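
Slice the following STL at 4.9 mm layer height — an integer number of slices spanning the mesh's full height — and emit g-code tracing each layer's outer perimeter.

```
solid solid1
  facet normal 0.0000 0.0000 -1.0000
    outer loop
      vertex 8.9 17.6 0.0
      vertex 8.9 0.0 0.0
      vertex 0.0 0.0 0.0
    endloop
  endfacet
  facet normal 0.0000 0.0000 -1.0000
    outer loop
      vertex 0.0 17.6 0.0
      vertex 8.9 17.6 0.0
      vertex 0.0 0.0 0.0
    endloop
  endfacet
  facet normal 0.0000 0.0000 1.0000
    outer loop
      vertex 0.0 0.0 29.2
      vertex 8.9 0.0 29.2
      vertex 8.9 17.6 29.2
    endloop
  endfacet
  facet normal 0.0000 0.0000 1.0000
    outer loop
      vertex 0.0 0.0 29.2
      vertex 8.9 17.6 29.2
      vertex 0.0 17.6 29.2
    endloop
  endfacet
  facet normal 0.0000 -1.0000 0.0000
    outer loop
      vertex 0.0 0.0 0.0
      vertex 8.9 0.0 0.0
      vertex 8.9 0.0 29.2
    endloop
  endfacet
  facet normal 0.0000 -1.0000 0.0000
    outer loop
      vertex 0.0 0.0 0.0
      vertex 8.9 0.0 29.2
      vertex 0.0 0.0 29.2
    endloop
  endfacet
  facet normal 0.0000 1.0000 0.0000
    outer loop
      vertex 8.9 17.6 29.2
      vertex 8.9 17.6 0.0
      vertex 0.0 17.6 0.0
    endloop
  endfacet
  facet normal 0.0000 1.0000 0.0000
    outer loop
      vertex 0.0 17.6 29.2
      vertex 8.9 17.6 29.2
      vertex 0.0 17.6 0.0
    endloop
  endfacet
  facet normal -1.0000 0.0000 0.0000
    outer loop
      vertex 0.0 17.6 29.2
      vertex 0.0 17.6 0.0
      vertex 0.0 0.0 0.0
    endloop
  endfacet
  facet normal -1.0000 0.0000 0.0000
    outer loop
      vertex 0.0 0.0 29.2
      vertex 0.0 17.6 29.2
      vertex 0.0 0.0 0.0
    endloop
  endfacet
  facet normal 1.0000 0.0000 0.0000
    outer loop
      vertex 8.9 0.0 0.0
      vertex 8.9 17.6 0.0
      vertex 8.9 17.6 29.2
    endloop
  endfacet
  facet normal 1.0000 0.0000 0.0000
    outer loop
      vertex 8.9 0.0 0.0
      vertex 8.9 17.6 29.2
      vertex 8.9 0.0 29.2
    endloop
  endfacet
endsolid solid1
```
; perimeter-only toolpath
G21 ; units = mm
G90 ; absolute positioning
G28 ; home
; layer 1
G0 Z4.9
G0 X0.0 Y0.0
G1 X8.9 Y0.0
G1 X8.9 Y17.6
G1 X0.0 Y17.6
G1 X0.0 Y0.0
; layer 2
G0 Z9.7
G0 X0.0 Y0.0
G1 X8.9 Y0.0
G1 X8.9 Y17.6
G1 X0.0 Y17.6
G1 X0.0 Y0.0
; layer 3
G0 Z14.6
G0 X0.0 Y0.0
G1 X8.9 Y0.0
G1 X8.9 Y17.6
G1 X0.0 Y17.6
G1 X0.0 Y0.0
; layer 4
G0 Z19.5
G0 X0.0 Y0.0
G1 X8.9 Y0.0
G1 X8.9 Y17.6
G1 X0.0 Y17.6
G1 X0.0 Y0.0
; layer 5
G0 Z24.3
G0 X0.0 Y0.0
G1 X8.9 Y0.0
G1 X8.9 Y17.6
G1 X0.0 Y17.6
G1 X0.0 Y0.0
; layer 6
G0 Z29.2
G0 X0.0 Y0.0
G1 X8.9 Y0.0
G1 X8.9 Y17.6
G1 X0.0 Y17.6
G1 X0.0 Y0.0
M2 ; end

The solid is a rectangular box, roughly 8.9 × 17.6 mm footprint and 29.2 mm tall. Slicing at Δz = 4.9 mm — 6 equal slices spanning the solid's height, so layer i sits at z = i·h/6 — gives 6 non-empty perimeters. Each is a 4-segment closed polygon; G0 lifts to the layer z and rapids to the start vertex, then G1 traces the edges.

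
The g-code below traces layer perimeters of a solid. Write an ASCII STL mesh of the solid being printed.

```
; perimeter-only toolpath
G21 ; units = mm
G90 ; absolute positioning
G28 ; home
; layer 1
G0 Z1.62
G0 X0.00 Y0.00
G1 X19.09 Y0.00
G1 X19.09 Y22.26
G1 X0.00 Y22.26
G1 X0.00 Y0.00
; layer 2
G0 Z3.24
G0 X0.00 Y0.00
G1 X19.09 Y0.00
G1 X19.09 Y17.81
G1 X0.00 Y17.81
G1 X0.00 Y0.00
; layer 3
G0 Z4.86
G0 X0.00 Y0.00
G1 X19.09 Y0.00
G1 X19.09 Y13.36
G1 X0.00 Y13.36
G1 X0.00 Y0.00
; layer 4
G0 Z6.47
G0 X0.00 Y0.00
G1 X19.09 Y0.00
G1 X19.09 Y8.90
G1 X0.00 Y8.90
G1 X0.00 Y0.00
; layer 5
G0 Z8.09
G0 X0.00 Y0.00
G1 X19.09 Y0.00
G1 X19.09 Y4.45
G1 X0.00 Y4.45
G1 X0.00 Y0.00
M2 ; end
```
solid part
  facet normal 0.0000 0.0000 -1.0000
    outer loop
      vertex 19.09 26.71 0.00
      vertex 19.09 0.00 0.00
      vertex 0.00 0.00 0.00
    endloop
  endfacet
  facet normal 0.0000 0.0000 -1.0000
    outer loop
      vertex 0.00 26.71 0.00
      vertex 19.09 26.71 0.00
      vertex 0.00 0.00 0.00
    endloop
  endfacet
  facet normal 0.0000 -1.0000 0.0000
    outer loop
      vertex 0.00 0.00 0.00
      vertex 19.09 0.00 0.00
      vertex 19.09 0.00 9.71
    endloop
  endfacet
  facet normal 0.0000 -1.0000 0.0000
    outer loop
      vertex 0.00 0.00 0.00
      vertex 19.09 0.00 9.71
      vertex 0.00 0.00 9.71
    endloop
  endfacet
  facet normal 0.0000 0.3417 0.9398
    outer loop
      vertex 0.00 0.00 9.71
      vertex 19.09 0.00 9.71
      vertex 19.09 26.71 0.00
    endloop
  endfacet
  facet normal 0.0000 0.3417 0.9398
    outer loop
      vertex 0.00 0.00 9.71
      vertex 19.09 26.71 0.00
      vertex 0.00 26.71 0.00
    endloop
  endfacet
  facet normal -1.0000 0.0000 0.0000
    outer loop
      vertex 0.00 0.00 9.71
      vertex 0.00 26.71 0.00
      vertex 0.00 0.00 0.00
    endloop
  endfacet
  facet normal 1.0000 0.0000 0.0000
    outer loop
      vertex 19.09 0.00 0.00
      vertex 19.09 26.71 0.00
      vertex 19.09 0.00 9.71
    endloop
  endfacet
endsolid part

The G0 Z moves step by Δz≈1.62 mm. The G1 loops shrink linearly with z, so the solid tapers from its base footprint up to z≈9.71. Closing with a flat bottom cap and the tapered top and triangulating gives 8 facets — a wedge (ramp): 19.1 × 26.7 mm base, rising to 9.71 mm along the y=0 edge and sloping linearly to z=0 at y=26.7.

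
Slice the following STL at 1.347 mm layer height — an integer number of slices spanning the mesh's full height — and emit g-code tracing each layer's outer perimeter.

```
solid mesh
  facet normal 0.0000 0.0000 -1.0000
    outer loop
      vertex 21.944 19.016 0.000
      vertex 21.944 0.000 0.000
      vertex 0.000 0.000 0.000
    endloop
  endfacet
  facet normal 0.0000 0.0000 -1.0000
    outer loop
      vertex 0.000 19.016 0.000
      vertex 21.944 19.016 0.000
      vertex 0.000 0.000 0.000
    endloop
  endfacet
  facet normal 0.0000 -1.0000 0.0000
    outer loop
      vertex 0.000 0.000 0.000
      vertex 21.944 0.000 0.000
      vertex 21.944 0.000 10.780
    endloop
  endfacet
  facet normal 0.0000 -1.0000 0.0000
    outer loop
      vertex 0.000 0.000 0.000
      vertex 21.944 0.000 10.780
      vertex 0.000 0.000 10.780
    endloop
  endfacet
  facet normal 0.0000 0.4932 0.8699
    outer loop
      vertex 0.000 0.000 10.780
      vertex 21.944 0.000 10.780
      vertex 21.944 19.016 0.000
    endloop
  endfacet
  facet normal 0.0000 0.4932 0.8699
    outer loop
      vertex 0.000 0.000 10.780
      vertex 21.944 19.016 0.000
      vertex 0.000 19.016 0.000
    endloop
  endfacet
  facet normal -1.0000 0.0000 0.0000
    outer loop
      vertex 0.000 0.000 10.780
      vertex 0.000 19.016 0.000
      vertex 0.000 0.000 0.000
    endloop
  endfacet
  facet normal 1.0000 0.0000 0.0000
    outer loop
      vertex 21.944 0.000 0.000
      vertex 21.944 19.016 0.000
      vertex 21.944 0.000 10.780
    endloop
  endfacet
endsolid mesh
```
; perimeter-only toolpath
G21 ; units = mm
G90 ; absolute positioning
G28 ; home
; layer 1
G0 Z1.347
G0 X0.000 Y0.000
G1 X21.944 Y0.000
G1 X21.944 Y16.639
G1 X0.000 Y16.639
G1 X0.000 Y0.000
; layer 2
G0 Z2.695
G0 X0.000 Y0.000
G1 X21.944 Y0.000
G1 X21.944 Y14.262
G1 X0.000 Y14.262
G1 X0.000 Y0.000
; layer 3
G0 Z4.042
G0 X0.000 Y0.000
G1 X21.944 Y0.000
G1 X21.944 Y11.885
G1 X0.000 Y11.885
G1 X0.000 Y0.000
; layer 4
G0 Z5.390
G0 X0.000 Y0.000
G1 X21.944 Y0.000
G1 X21.944 Y9.508
G1 X0.000 Y9.508
G1 X0.000 Y0.000
; layer 5
G0 Z6.737
G0 X0.000 Y0.000
G1 X21.944 Y0.000
G1 X21.944 Y7.131
G1 X0.000 Y7.131
G1 X0.000 Y0.000
; layer 6
G0 Z8.085
G0 X0.000 Y0.000
G1 X21.944 Y0.000
G1 X21.944 Y4.754
G1 X0.000 Y4.754
G1 X0.000 Y0.000
; layer 7
G0 Z9.432
G0 X0.000 Y0.000
G1 X21.944 Y0.000
G1 X21.944 Y2.377
G1 X0.000 Y2.377
G1 X0.000 Y0.000
M2 ; end

The solid is a wedge (ramp): 21.9 × 19 mm base, rising to 10.8 mm along the y=0 edge and sloping linearly to z=0 at y=19. Slicing at Δz = 1.347 mm — 8 equal slices spanning the solid's height, so layer i sits at z = i·h/8 — gives 7 non-empty perimeters. Each is a 4-segment closed polygon; G0 lifts to the layer z and rapids to the start vertex, then G1 traces the edges. The cross-section shrinks linearly with z (the slice at the apex is degenerate and omitted).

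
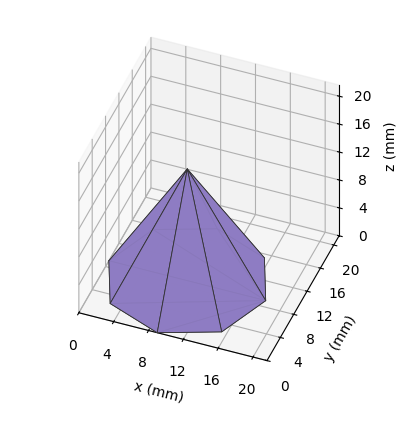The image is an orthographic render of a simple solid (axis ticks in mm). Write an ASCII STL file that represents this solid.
Reading the render: the shape is a regular 8-sided pyramid, base circumscribed radius ≈ 9 mm, apex at z ≈ 16 mm (dimensions read to the nearest mm from the axis ticks). For the STL, each face is triangulated and given an outward normal.

solid part
  facet normal 0.0000 0.0000 -1.0000
    outer loop
      vertex 9.0 18.0 0.0
      vertex 15.4 15.4 0.0
      vertex 18.0 9.0 0.0
    endloop
  endfacet
  facet normal 0.0000 0.0000 -1.0000
    outer loop
      vertex 2.6 15.4 0.0
      vertex 9.0 18.0 0.0
      vertex 18.0 9.0 0.0
    endloop
  endfacet
  facet normal 0.0000 0.0000 -1.0000
    outer loop
      vertex 0.0 9.0 0.0
      vertex 2.6 15.4 0.0
      vertex 18.0 9.0 0.0
    endloop
  endfacet
  facet normal 0.0000 0.0000 -1.0000
    outer loop
      vertex 2.6 2.6 0.0
      vertex 0.0 9.0 0.0
      vertex 18.0 9.0 0.0
    endloop
  endfacet
  facet normal 0.0000 0.0000 -1.0000
    outer loop
      vertex 9.0 0.0 0.0
      vertex 2.6 2.6 0.0
      vertex 18.0 9.0 0.0
    endloop
  endfacet
  facet normal 0.0000 0.0000 -1.0000
    outer loop
      vertex 15.4 2.6 0.0
      vertex 9.0 0.0 0.0
      vertex 18.0 9.0 0.0
    endloop
  endfacet
  facet normal 0.8216 0.3338 0.4621
    outer loop
      vertex 18.0 9.0 0.0
      vertex 15.4 15.4 0.0
      vertex 9.0 9.0 16.0
    endloop
  endfacet
  facet normal 0.3338 0.8216 0.4621
    outer loop
      vertex 15.4 15.4 0.0
      vertex 9.0 18.0 0.0
      vertex 9.0 9.0 16.0
    endloop
  endfacet
  facet normal -0.3338 0.8216 0.4621
    outer loop
      vertex 9.0 18.0 0.0
      vertex 2.6 15.4 0.0
      vertex 9.0 9.0 16.0
    endloop
  endfacet
  facet normal -0.8216 0.3338 0.4621
    outer loop
      vertex 2.6 15.4 0.0
      vertex 0.0 9.0 0.0
      vertex 9.0 9.0 16.0
    endloop
  endfacet
  facet normal -0.8216 -0.3338 0.4621
    outer loop
      vertex 0.0 9.0 0.0
      vertex 2.6 2.6 0.0
      vertex 9.0 9.0 16.0
    endloop
  endfacet
  facet normal -0.3338 -0.8216 0.4621
    outer loop
      vertex 2.6 2.6 0.0
      vertex 9.0 0.0 0.0
      vertex 9.0 9.0 16.0
    endloop
  endfacet
  facet normal 0.3338 -0.8216 0.4621
    outer loop
      vertex 9.0 0.0 0.0
      vertex 15.4 2.6 0.0
      vertex 9.0 9.0 16.0
    endloop
  endfacet
  facet normal 0.8216 -0.3338 0.4621
    outer loop
      vertex 15.4 2.6 0.0
      vertex 18.0 9.0 0.0
      vertex 9.0 9.0 16.0
    endloop
  endfacet
endsolid part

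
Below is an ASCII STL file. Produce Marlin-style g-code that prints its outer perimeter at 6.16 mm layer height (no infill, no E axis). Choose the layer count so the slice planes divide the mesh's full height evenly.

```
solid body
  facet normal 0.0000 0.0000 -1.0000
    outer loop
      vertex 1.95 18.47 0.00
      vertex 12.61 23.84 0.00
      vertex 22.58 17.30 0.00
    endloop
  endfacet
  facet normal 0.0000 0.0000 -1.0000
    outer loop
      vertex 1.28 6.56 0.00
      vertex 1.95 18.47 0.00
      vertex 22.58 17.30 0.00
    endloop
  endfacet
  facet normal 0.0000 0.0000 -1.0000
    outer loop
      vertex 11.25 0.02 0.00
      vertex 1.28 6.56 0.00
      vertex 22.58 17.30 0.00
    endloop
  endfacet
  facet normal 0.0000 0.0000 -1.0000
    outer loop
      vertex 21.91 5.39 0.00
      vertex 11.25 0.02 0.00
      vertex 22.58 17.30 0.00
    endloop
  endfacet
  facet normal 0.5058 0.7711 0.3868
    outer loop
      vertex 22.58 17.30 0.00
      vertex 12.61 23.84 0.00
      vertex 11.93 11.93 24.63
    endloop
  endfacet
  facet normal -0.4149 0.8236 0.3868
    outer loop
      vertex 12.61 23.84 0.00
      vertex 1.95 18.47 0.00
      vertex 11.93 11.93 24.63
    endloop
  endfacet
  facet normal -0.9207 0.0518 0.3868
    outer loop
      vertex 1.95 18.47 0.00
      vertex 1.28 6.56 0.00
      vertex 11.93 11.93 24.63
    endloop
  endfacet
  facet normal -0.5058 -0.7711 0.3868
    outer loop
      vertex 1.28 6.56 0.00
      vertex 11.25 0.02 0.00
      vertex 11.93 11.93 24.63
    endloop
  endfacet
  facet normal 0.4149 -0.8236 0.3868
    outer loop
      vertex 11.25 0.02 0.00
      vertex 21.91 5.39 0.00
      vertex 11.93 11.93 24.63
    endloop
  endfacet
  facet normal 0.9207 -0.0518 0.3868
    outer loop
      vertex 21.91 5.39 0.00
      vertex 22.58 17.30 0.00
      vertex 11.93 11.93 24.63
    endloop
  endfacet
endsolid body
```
; perimeter-only toolpath
G21 ; units = mm
G90 ; absolute positioning
G28 ; home
; layer 1
G0 Z6.16
G0 X19.92 Y15.96
G1 X12.44 Y20.86
G1 X4.45 Y16.84
G1 X3.94 Y7.90
G1 X11.42 Y3.00
G1 X19.41 Y7.02
G1 X19.92 Y15.96
; layer 2
G0 Z12.31
G0 X17.25 Y14.62
G1 X12.27 Y17.88
G1 X6.94 Y15.20
G1 X6.60 Y9.24
G1 X11.59 Y5.97
G1 X16.92 Y8.66
G1 X17.25 Y14.62
; layer 3
G0 Z18.47
G0 X14.59 Y13.27
G1 X12.10 Y14.91
G1 X9.44 Y13.56
G1 X9.27 Y10.59
G1 X11.76 Y8.95
G1 X14.43 Y10.29
G1 X14.59 Y13.27
M2 ; end

The solid is a regular 6-sided pyramid, base circumscribed radius ≈ 11.9 mm, apex at z ≈ 24.6 mm. Slicing at Δz = 6.16 mm — 4 equal slices spanning the solid's height, so layer i sits at z = i·h/4 — gives 3 non-empty perimeters. Each is a 6-segment closed polygon; G0 lifts to the layer z and rapids to the start vertex, then G1 traces the edges. The cross-section shrinks linearly with z (the slice at the apex is degenerate and omitted).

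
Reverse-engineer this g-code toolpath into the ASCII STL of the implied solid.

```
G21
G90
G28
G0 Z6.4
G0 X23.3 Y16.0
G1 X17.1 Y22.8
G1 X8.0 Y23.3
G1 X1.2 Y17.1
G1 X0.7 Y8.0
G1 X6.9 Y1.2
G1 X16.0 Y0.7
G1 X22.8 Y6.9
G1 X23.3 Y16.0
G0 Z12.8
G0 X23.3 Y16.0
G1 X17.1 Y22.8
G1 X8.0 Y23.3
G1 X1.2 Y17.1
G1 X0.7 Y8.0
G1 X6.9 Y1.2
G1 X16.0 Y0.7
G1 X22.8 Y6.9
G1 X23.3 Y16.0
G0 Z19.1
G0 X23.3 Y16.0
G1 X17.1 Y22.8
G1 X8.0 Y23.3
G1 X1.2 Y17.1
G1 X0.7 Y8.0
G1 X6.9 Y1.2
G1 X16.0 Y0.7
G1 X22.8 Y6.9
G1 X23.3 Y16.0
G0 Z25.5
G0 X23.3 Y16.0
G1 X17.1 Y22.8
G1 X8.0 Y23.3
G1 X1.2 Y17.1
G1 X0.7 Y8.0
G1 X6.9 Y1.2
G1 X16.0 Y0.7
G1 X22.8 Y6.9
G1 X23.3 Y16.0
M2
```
solid part
  facet normal 0.0000 0.0000 -1.0000
    outer loop
      vertex 8.0 23.3 0.0
      vertex 17.1 22.8 0.0
      vertex 23.3 16.0 0.0
    endloop
  endfacet
  facet normal 0.0000 0.0000 -1.0000
    outer loop
      vertex 1.2 17.1 0.0
      vertex 8.0 23.3 0.0
      vertex 23.3 16.0 0.0
    endloop
  endfacet
  facet normal 0.0000 0.0000 -1.0000
    outer loop
      vertex 0.7 8.0 0.0
      vertex 1.2 17.1 0.0
      vertex 23.3 16.0 0.0
    endloop
  endfacet
  facet normal 0.0000 0.0000 -1.0000
    outer loop
      vertex 6.9 1.2 0.0
      vertex 0.7 8.0 0.0
      vertex 23.3 16.0 0.0
    endloop
  endfacet
  facet normal 0.0000 0.0000 -1.0000
    outer loop
      vertex 16.0 0.7 0.0
      vertex 6.9 1.2 0.0
      vertex 23.3 16.0 0.0
    endloop
  endfacet
  facet normal 0.0000 0.0000 -1.0000
    outer loop
      vertex 22.8 6.9 0.0
      vertex 16.0 0.7 0.0
      vertex 23.3 16.0 0.0
    endloop
  endfacet
  facet normal 0.0000 0.0000 1.0000
    outer loop
      vertex 23.3 16.0 25.5
      vertex 17.1 22.8 25.5
      vertex 8.0 23.3 25.5
    endloop
  endfacet
  facet normal 0.0000 0.0000 1.0000
    outer loop
      vertex 23.3 16.0 25.5
      vertex 8.0 23.3 25.5
      vertex 1.2 17.1 25.5
    endloop
  endfacet
  facet normal 0.0000 0.0000 1.0000
    outer loop
      vertex 23.3 16.0 25.5
      vertex 1.2 17.1 25.5
      vertex 0.7 8.0 25.5
    endloop
  endfacet
  facet normal 0.0000 0.0000 1.0000
    outer loop
      vertex 23.3 16.0 25.5
      vertex 0.7 8.0 25.5
      vertex 6.9 1.2 25.5
    endloop
  endfacet
  facet normal 0.0000 0.0000 1.0000
    outer loop
      vertex 23.3 16.0 25.5
      vertex 6.9 1.2 25.5
      vertex 16.0 0.7 25.5
    endloop
  endfacet
  facet normal 0.0000 0.0000 1.0000
    outer loop
      vertex 23.3 16.0 25.5
      vertex 16.0 0.7 25.5
      vertex 22.8 6.9 25.5
    endloop
  endfacet
  facet normal 0.7390 0.6738 0.0000
    outer loop
      vertex 23.3 16.0 0.0
      vertex 17.1 22.8 0.0
      vertex 17.1 22.8 25.5
    endloop
  endfacet
  facet normal 0.7390 0.6738 0.0000
    outer loop
      vertex 23.3 16.0 0.0
      vertex 17.1 22.8 25.5
      vertex 23.3 16.0 25.5
    endloop
  endfacet
  facet normal 0.0549 0.9985 0.0000
    outer loop
      vertex 17.1 22.8 0.0
      vertex 8.0 23.3 0.0
      vertex 8.0 23.3 25.5
    endloop
  endfacet
  facet normal 0.0549 0.9985 0.0000
    outer loop
      vertex 17.1 22.8 0.0
      vertex 8.0 23.3 25.5
      vertex 17.1 22.8 25.5
    endloop
  endfacet
  facet normal -0.6738 0.7390 0.0000
    outer loop
      vertex 8.0 23.3 0.0
      vertex 1.2 17.1 0.0
      vertex 1.2 17.1 25.5
    endloop
  endfacet
  facet normal -0.6738 0.7390 0.0000
    outer loop
      vertex 8.0 23.3 0.0
      vertex 1.2 17.1 25.5
      vertex 8.0 23.3 25.5
    endloop
  endfacet
  facet normal -0.9985 0.0549 0.0000
    outer loop
      vertex 1.2 17.1 0.0
      vertex 0.7 8.0 0.0
      vertex 0.7 8.0 25.5
    endloop
  endfacet
  facet normal -0.9985 0.0549 0.0000
    outer loop
      vertex 1.2 17.1 0.0
      vertex 0.7 8.0 25.5
      vertex 1.2 17.1 25.5
    endloop
  endfacet
  facet normal -0.7390 -0.6738 0.0000
    outer loop
      vertex 0.7 8.0 0.0
      vertex 6.9 1.2 0.0
      vertex 6.9 1.2 25.5
    endloop
  endfacet
  facet normal -0.7390 -0.6738 0.0000
    outer loop
      vertex 0.7 8.0 0.0
      vertex 6.9 1.2 25.5
      vertex 0.7 8.0 25.5
    endloop
  endfacet
  facet normal -0.0549 -0.9985 0.0000
    outer loop
      vertex 6.9 1.2 0.0
      vertex 16.0 0.7 0.0
      vertex 16.0 0.7 25.5
    endloop
  endfacet
  facet normal -0.0549 -0.9985 0.0000
    outer loop
      vertex 6.9 1.2 0.0
      vertex 16.0 0.7 25.5
      vertex 6.9 1.2 25.5
    endloop
  endfacet
  facet normal 0.6738 -0.7390 0.0000
    outer loop
      vertex 16.0 0.7 0.0
      vertex 22.8 6.9 0.0
      vertex 22.8 6.9 25.5
    endloop
  endfacet
  facet normal 0.6738 -0.7390 0.0000
    outer loop
      vertex 16.0 0.7 0.0
      vertex 22.8 6.9 25.5
      vertex 16.0 0.7 25.5
    endloop
  endfacet
  facet normal 0.9985 -0.0549 0.0000
    outer loop
      vertex 22.8 6.9 0.0
      vertex 23.3 16.0 0.0
      vertex 23.3 16.0 25.5
    endloop
  endfacet
  facet normal 0.9985 -0.0549 0.0000
    outer loop
      vertex 22.8 6.9 0.0
      vertex 23.3 16.0 25.5
      vertex 22.8 6.9 25.5
    endloop
  endfacet
endsolid part

The G0 Z moves step by Δz≈6.4 mm. Every layer's G1 loop is the same polygon, so the solid is a straight extrusion of it from z=0 to z≈25.5. Closing with flat bottom and top caps and triangulating gives 28 facets — a regular 8-sided prism (a cylinder approximated with 8 flat sides), circumscribed radius ≈ 12 mm, height ≈ 25.5 mm.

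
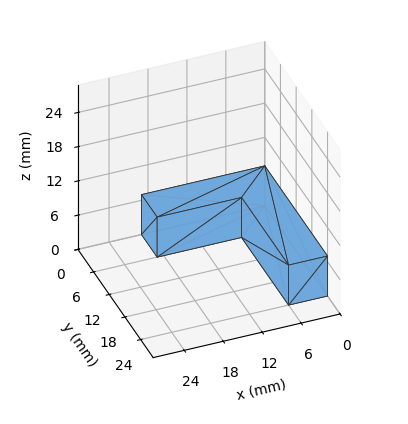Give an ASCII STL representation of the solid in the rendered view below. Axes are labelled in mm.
Reading the render: the shape is an L-shaped prism: outer 19 × 24 mm, arm thicknesses ≈ 6 mm (horizontal) and 6 mm (vertical), extruded 7 mm in z (dimensions read to the nearest mm from the axis ticks). For the STL, each face is triangulated and given an outward normal.

solid part
  facet normal 0.0000 0.0000 -1.0000
    outer loop
      vertex 19.0 6.0 0.0
      vertex 19.0 0.0 0.0
      vertex 0.0 0.0 0.0
    endloop
  endfacet
  facet normal 0.0000 0.0000 -1.0000
    outer loop
      vertex 6.0 6.0 0.0
      vertex 19.0 6.0 0.0
      vertex 0.0 0.0 0.0
    endloop
  endfacet
  facet normal 0.0000 0.0000 -1.0000
    outer loop
      vertex 6.0 24.0 0.0
      vertex 6.0 6.0 0.0
      vertex 0.0 0.0 0.0
    endloop
  endfacet
  facet normal 0.0000 0.0000 -1.0000
    outer loop
      vertex 0.0 24.0 0.0
      vertex 6.0 24.0 0.0
      vertex 0.0 0.0 0.0
    endloop
  endfacet
  facet normal 0.0000 0.0000 1.0000
    outer loop
      vertex 0.0 0.0 7.0
      vertex 19.0 0.0 7.0
      vertex 19.0 6.0 7.0
    endloop
  endfacet
  facet normal 0.0000 0.0000 1.0000
    outer loop
      vertex 0.0 0.0 7.0
      vertex 19.0 6.0 7.0
      vertex 6.0 6.0 7.0
    endloop
  endfacet
  facet normal 0.0000 0.0000 1.0000
    outer loop
      vertex 0.0 0.0 7.0
      vertex 6.0 6.0 7.0
      vertex 6.0 24.0 7.0
    endloop
  endfacet
  facet normal 0.0000 0.0000 1.0000
    outer loop
      vertex 0.0 0.0 7.0
      vertex 6.0 24.0 7.0
      vertex 0.0 24.0 7.0
    endloop
  endfacet
  facet normal 0.0000 -1.0000 0.0000
    outer loop
      vertex 0.0 0.0 0.0
      vertex 19.0 0.0 0.0
      vertex 19.0 0.0 7.0
    endloop
  endfacet
  facet normal 0.0000 -1.0000 0.0000
    outer loop
      vertex 0.0 0.0 0.0
      vertex 19.0 0.0 7.0
      vertex 0.0 0.0 7.0
    endloop
  endfacet
  facet normal 1.0000 0.0000 0.0000
    outer loop
      vertex 19.0 0.0 0.0
      vertex 19.0 6.0 0.0
      vertex 19.0 6.0 7.0
    endloop
  endfacet
  facet normal 1.0000 0.0000 0.0000
    outer loop
      vertex 19.0 0.0 0.0
      vertex 19.0 6.0 7.0
      vertex 19.0 0.0 7.0
    endloop
  endfacet
  facet normal 0.0000 1.0000 0.0000
    outer loop
      vertex 19.0 6.0 0.0
      vertex 6.0 6.0 0.0
      vertex 6.0 6.0 7.0
    endloop
  endfacet
  facet normal 0.0000 1.0000 0.0000
    outer loop
      vertex 19.0 6.0 0.0
      vertex 6.0 6.0 7.0
      vertex 19.0 6.0 7.0
    endloop
  endfacet
  facet normal 1.0000 0.0000 0.0000
    outer loop
      vertex 6.0 6.0 0.0
      vertex 6.0 24.0 0.0
      vertex 6.0 24.0 7.0
    endloop
  endfacet
  facet normal 1.0000 0.0000 0.0000
    outer loop
      vertex 6.0 6.0 0.0
      vertex 6.0 24.0 7.0
      vertex 6.0 6.0 7.0
    endloop
  endfacet
  facet normal 0.0000 1.0000 0.0000
    outer loop
      vertex 6.0 24.0 0.0
      vertex 0.0 24.0 0.0
      vertex 0.0 24.0 7.0
    endloop
  endfacet
  facet normal 0.0000 1.0000 0.0000
    outer loop
      vertex 6.0 24.0 0.0
      vertex 0.0 24.0 7.0
      vertex 6.0 24.0 7.0
    endloop
  endfacet
  facet normal -1.0000 0.0000 0.0000
    outer loop
      vertex 0.0 24.0 0.0
      vertex 0.0 0.0 0.0
      vertex 0.0 0.0 7.0
    endloop
  endfacet
  facet normal -1.0000 0.0000 0.0000
    outer loop
      vertex 0.0 24.0 0.0
      vertex 0.0 0.0 7.0
      vertex 0.0 24.0 7.0
    endloop
  endfacet
endsolid part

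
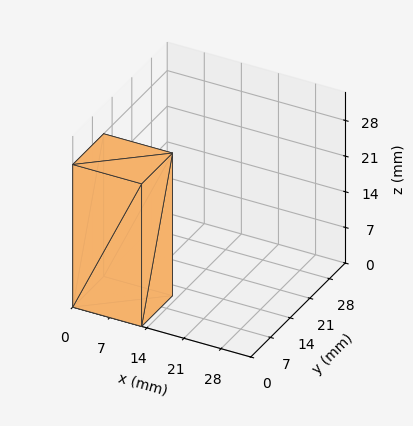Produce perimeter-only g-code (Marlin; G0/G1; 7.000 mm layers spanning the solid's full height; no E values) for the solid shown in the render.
Reading the render: the shape is a rectangular box, roughly 13 × 11 mm footprint and 28 mm tall (dimensions read to the nearest mm from the axis ticks). For the g-code, the solid's height is divided into equal slices at the stated Δz and each level perimeter traced with G1 moves after a G0 lift.

; perimeter-only toolpath
G21 ; units = mm
G90 ; absolute positioning
G28 ; home
; layer 1
G0 Z7.000
G0 X0.000 Y0.000
G1 X13.000 Y0.000
G1 X13.000 Y11.000
G1 X0.000 Y11.000
G1 X0.000 Y0.000
; layer 2
G0 Z14.000
G0 X0.000 Y0.000
G1 X13.000 Y0.000
G1 X13.000 Y11.000
G1 X0.000 Y11.000
G1 X0.000 Y0.000
; layer 3
G0 Z21.000
G0 X0.000 Y0.000
G1 X13.000 Y0.000
G1 X13.000 Y11.000
G1 X0.000 Y11.000
G1 X0.000 Y0.000
; layer 4
G0 Z28.000
G0 X0.000 Y0.000
G1 X13.000 Y0.000
G1 X13.000 Y11.000
G1 X0.000 Y11.000
G1 X0.000 Y0.000
M2 ; end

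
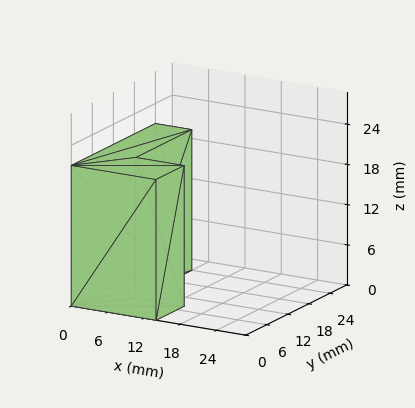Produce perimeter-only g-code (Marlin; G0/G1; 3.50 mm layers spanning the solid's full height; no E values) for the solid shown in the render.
Reading the render: the shape is an L-shaped prism: outer 14 × 24 mm, arm thicknesses ≈ 8 mm (horizontal) and 6 mm (vertical), extruded 21 mm in z (dimensions read to the nearest mm from the axis ticks). For the g-code, the solid's height is divided into equal slices at the stated Δz and each level perimeter traced with G1 moves after a G0 lift.

; perimeter-only toolpath
G21 ; units = mm
G90 ; absolute positioning
G28 ; home
; layer 1
G0 Z3.50
G0 X0.00 Y0.00
G1 X14.00 Y0.00
G1 X14.00 Y8.00
G1 X6.00 Y8.00
G1 X6.00 Y24.00
G1 X0.00 Y24.00
G1 X0.00 Y0.00
; layer 2
G0 Z7.00
G0 X0.00 Y0.00
G1 X14.00 Y0.00
G1 X14.00 Y8.00
G1 X6.00 Y8.00
G1 X6.00 Y24.00
G1 X0.00 Y24.00
G1 X0.00 Y0.00
; layer 3
G0 Z10.50
G0 X0.00 Y0.00
G1 X14.00 Y0.00
G1 X14.00 Y8.00
G1 X6.00 Y8.00
G1 X6.00 Y24.00
G1 X0.00 Y24.00
G1 X0.00 Y0.00
; layer 4
G0 Z14.00
G0 X0.00 Y0.00
G1 X14.00 Y0.00
G1 X14.00 Y8.00
G1 X6.00 Y8.00
G1 X6.00 Y24.00
G1 X0.00 Y24.00
G1 X0.00 Y0.00
; layer 5
G0 Z17.50
G0 X0.00 Y0.00
G1 X14.00 Y0.00
G1 X14.00 Y8.00
G1 X6.00 Y8.00
G1 X6.00 Y24.00
G1 X0.00 Y24.00
G1 X0.00 Y0.00
; layer 6
G0 Z21.00
G0 X0.00 Y0.00
G1 X14.00 Y0.00
G1 X14.00 Y8.00
G1 X6.00 Y8.00
G1 X6.00 Y24.00
G1 X0.00 Y24.00
G1 X0.00 Y0.00
M2 ; end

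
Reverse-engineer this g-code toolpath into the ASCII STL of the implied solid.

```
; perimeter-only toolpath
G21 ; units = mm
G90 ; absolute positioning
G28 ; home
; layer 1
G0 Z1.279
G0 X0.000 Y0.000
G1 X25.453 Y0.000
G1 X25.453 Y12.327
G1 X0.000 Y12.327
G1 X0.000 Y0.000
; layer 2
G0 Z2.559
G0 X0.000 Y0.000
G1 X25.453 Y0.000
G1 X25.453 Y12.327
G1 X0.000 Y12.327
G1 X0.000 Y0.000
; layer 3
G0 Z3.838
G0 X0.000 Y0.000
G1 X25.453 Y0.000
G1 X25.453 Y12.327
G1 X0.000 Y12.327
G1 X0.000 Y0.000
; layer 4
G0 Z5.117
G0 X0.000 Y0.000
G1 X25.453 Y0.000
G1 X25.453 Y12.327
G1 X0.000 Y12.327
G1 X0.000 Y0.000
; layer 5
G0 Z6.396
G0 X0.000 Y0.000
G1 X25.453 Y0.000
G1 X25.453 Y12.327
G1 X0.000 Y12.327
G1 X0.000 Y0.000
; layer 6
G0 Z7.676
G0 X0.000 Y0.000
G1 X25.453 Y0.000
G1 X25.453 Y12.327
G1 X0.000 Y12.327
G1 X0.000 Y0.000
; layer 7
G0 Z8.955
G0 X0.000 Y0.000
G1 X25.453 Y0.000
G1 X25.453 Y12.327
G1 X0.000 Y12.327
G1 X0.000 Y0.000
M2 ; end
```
solid part
  facet normal 0.0000 0.0000 -1.0000
    outer loop
      vertex 25.453 12.327 0.000
      vertex 25.453 0.000 0.000
      vertex 0.000 0.000 0.000
    endloop
  endfacet
  facet normal 0.0000 0.0000 -1.0000
    outer loop
      vertex 0.000 12.327 0.000
      vertex 25.453 12.327 0.000
      vertex 0.000 0.000 0.000
    endloop
  endfacet
  facet normal 0.0000 0.0000 1.0000
    outer loop
      vertex 0.000 0.000 8.955
      vertex 25.453 0.000 8.955
      vertex 25.453 12.327 8.955
    endloop
  endfacet
  facet normal 0.0000 0.0000 1.0000
    outer loop
      vertex 0.000 0.000 8.955
      vertex 25.453 12.327 8.955
      vertex 0.000 12.327 8.955
    endloop
  endfacet
  facet normal 0.0000 -1.0000 0.0000
    outer loop
      vertex 0.000 0.000 0.000
      vertex 25.453 0.000 0.000
      vertex 25.453 0.000 8.955
    endloop
  endfacet
  facet normal 0.0000 -1.0000 0.0000
    outer loop
      vertex 0.000 0.000 0.000
      vertex 25.453 0.000 8.955
      vertex 0.000 0.000 8.955
    endloop
  endfacet
  facet normal 0.0000 1.0000 0.0000
    outer loop
      vertex 25.453 12.327 8.955
      vertex 25.453 12.327 0.000
      vertex 0.000 12.327 0.000
    endloop
  endfacet
  facet normal 0.0000 1.0000 0.0000
    outer loop
      vertex 0.000 12.327 8.955
      vertex 25.453 12.327 8.955
      vertex 0.000 12.327 0.000
    endloop
  endfacet
  facet normal -1.0000 0.0000 0.0000
    outer loop
      vertex 0.000 12.327 8.955
      vertex 0.000 12.327 0.000
      vertex 0.000 0.000 0.000
    endloop
  endfacet
  facet normal -1.0000 0.0000 0.0000
    outer loop
      vertex 0.000 0.000 8.955
      vertex 0.000 12.327 8.955
      vertex 0.000 0.000 0.000
    endloop
  endfacet
  facet normal 1.0000 0.0000 0.0000
    outer loop
      vertex 25.453 0.000 0.000
      vertex 25.453 12.327 0.000
      vertex 25.453 12.327 8.955
    endloop
  endfacet
  facet normal 1.0000 0.0000 0.0000
    outer loop
      vertex 25.453 0.000 0.000
      vertex 25.453 12.327 8.955
      vertex 25.453 0.000 8.955
    endloop
  endfacet
endsolid part

The G0 Z moves step by Δz≈1.279 mm. Every layer's G1 loop is the same polygon, so the solid is a straight extrusion of it from z=0 to z≈8.96. Closing with flat bottom and top caps and triangulating gives 12 facets — a rectangular box, roughly 25.5 × 12.3 mm footprint and 8.96 mm tall.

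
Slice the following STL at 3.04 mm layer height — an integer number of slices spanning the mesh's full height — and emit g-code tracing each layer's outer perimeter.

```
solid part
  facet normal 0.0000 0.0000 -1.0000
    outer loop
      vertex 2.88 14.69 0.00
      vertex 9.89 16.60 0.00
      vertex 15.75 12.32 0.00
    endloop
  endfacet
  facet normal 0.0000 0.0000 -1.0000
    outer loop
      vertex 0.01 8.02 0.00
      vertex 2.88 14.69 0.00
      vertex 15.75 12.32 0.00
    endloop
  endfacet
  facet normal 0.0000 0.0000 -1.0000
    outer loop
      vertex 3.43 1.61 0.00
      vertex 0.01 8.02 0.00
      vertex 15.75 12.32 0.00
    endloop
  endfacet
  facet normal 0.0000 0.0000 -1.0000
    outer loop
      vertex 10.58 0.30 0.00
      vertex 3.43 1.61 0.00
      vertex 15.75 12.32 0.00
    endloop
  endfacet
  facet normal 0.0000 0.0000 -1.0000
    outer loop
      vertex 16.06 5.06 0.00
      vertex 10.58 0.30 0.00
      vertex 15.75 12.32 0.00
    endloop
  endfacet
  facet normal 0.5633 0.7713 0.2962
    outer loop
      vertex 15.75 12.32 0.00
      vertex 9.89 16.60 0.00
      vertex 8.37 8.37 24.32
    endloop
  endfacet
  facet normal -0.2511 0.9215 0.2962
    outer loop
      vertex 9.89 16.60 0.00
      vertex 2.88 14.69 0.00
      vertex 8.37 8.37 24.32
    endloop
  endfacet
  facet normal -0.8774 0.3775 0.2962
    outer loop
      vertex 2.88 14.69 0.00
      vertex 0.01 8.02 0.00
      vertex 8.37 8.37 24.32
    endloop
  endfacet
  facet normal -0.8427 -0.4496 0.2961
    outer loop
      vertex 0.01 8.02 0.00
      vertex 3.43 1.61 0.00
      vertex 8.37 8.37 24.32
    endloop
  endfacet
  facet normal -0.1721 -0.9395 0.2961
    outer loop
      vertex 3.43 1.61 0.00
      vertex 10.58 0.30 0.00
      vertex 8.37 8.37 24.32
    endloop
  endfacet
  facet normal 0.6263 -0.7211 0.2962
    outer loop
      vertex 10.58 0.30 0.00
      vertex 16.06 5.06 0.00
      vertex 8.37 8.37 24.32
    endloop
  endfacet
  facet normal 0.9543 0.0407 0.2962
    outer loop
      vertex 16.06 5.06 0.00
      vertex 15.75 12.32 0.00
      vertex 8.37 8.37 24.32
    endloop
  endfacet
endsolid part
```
; perimeter-only toolpath
G21 ; units = mm
G90 ; absolute positioning
G28 ; home
; layer 1
G0 Z3.04
G0 X14.83 Y11.83
G1 X9.70 Y15.57
G1 X3.57 Y13.90
G1 X1.05 Y8.06
G1 X4.05 Y2.46
G1 X10.30 Y1.31
G1 X15.10 Y5.47
G1 X14.83 Y11.83
; layer 2
G0 Z6.08
G0 X13.90 Y11.33
G1 X9.51 Y14.54
G1 X4.25 Y13.11
G1 X2.10 Y8.11
G1 X4.67 Y3.30
G1 X10.03 Y2.32
G1 X14.14 Y5.89
G1 X13.90 Y11.33
; layer 3
G0 Z9.12
G0 X12.98 Y10.84
G1 X9.32 Y13.51
G1 X4.94 Y12.32
G1 X3.15 Y8.15
G1 X5.28 Y4.14
G1 X9.75 Y3.33
G1 X13.18 Y6.30
G1 X12.98 Y10.84
; layer 4
G0 Z12.16
G0 X12.06 Y10.34
G1 X9.13 Y12.48
G1 X5.62 Y11.53
G1 X4.19 Y8.20
G1 X5.90 Y4.99
G1 X9.47 Y4.33
G1 X12.21 Y6.71
G1 X12.06 Y10.34
; layer 5
G0 Z15.20
G0 X11.14 Y9.85
G1 X8.94 Y11.46
G1 X6.31 Y10.74
G1 X5.23 Y8.24
G1 X6.52 Y5.83
G1 X9.20 Y5.34
G1 X11.25 Y7.13
G1 X11.14 Y9.85
; layer 6
G0 Z18.24
G0 X10.21 Y9.36
G1 X8.75 Y10.43
G1 X7.00 Y9.95
G1 X6.28 Y8.28
G1 X7.14 Y6.68
G1 X8.92 Y6.35
G1 X10.29 Y7.54
G1 X10.21 Y9.36
; layer 7
G0 Z21.28
G0 X9.29 Y8.86
G1 X8.56 Y9.40
G1 X7.68 Y9.16
G1 X7.32 Y8.33
G1 X7.75 Y7.52
G1 X8.65 Y7.36
G1 X9.33 Y7.96
G1 X9.29 Y8.86
M2 ; end

The solid is a regular 7-sided pyramid, base circumscribed radius ≈ 8.37 mm, apex at z ≈ 24.3 mm. Slicing at Δz = 3.04 mm — 8 equal slices spanning the solid's height, so layer i sits at z = i·h/8 — gives 7 non-empty perimeters. Each is a 7-segment closed polygon; G0 lifts to the layer z and rapids to the start vertex, then G1 traces the edges. The cross-section shrinks linearly with z (the slice at the apex is degenerate and omitted).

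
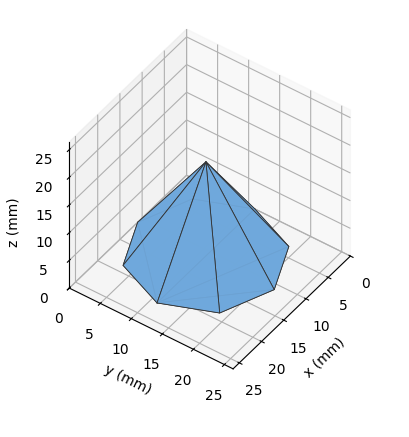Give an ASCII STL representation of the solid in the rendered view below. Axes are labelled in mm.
Reading the render: the shape is a regular 8-sided pyramid, base circumscribed radius ≈ 11 mm, apex at z ≈ 17 mm (dimensions read to the nearest mm from the axis ticks). For the STL, each face is triangulated and given an outward normal.

solid part
  facet normal 0.0000 0.0000 -1.0000
    outer loop
      vertex 11.00 22.00 0.00
      vertex 18.78 18.78 0.00
      vertex 22.00 11.00 0.00
    endloop
  endfacet
  facet normal 0.0000 0.0000 -1.0000
    outer loop
      vertex 3.22 18.78 0.00
      vertex 11.00 22.00 0.00
      vertex 22.00 11.00 0.00
    endloop
  endfacet
  facet normal 0.0000 0.0000 -1.0000
    outer loop
      vertex 0.00 11.00 0.00
      vertex 3.22 18.78 0.00
      vertex 22.00 11.00 0.00
    endloop
  endfacet
  facet normal 0.0000 0.0000 -1.0000
    outer loop
      vertex 3.22 3.22 0.00
      vertex 0.00 11.00 0.00
      vertex 22.00 11.00 0.00
    endloop
  endfacet
  facet normal 0.0000 0.0000 -1.0000
    outer loop
      vertex 11.00 0.00 0.00
      vertex 3.22 3.22 0.00
      vertex 22.00 11.00 0.00
    endloop
  endfacet
  facet normal 0.0000 0.0000 -1.0000
    outer loop
      vertex 18.78 3.22 0.00
      vertex 11.00 0.00 0.00
      vertex 22.00 11.00 0.00
    endloop
  endfacet
  facet normal 0.7931 0.3282 0.5132
    outer loop
      vertex 22.00 11.00 0.00
      vertex 18.78 18.78 0.00
      vertex 11.00 11.00 17.00
    endloop
  endfacet
  facet normal 0.3282 0.7931 0.5132
    outer loop
      vertex 18.78 18.78 0.00
      vertex 11.00 22.00 0.00
      vertex 11.00 11.00 17.00
    endloop
  endfacet
  facet normal -0.3282 0.7931 0.5132
    outer loop
      vertex 11.00 22.00 0.00
      vertex 3.22 18.78 0.00
      vertex 11.00 11.00 17.00
    endloop
  endfacet
  facet normal -0.7931 0.3282 0.5132
    outer loop
      vertex 3.22 18.78 0.00
      vertex 0.00 11.00 0.00
      vertex 11.00 11.00 17.00
    endloop
  endfacet
  facet normal -0.7931 -0.3282 0.5132
    outer loop
      vertex 0.00 11.00 0.00
      vertex 3.22 3.22 0.00
      vertex 11.00 11.00 17.00
    endloop
  endfacet
  facet normal -0.3282 -0.7931 0.5132
    outer loop
      vertex 3.22 3.22 0.00
      vertex 11.00 0.00 0.00
      vertex 11.00 11.00 17.00
    endloop
  endfacet
  facet normal 0.3282 -0.7931 0.5132
    outer loop
      vertex 11.00 0.00 0.00
      vertex 18.78 3.22 0.00
      vertex 11.00 11.00 17.00
    endloop
  endfacet
  facet normal 0.7931 -0.3282 0.5132
    outer loop
      vertex 18.78 3.22 0.00
      vertex 22.00 11.00 0.00
      vertex 11.00 11.00 17.00
    endloop
  endfacet
endsolid part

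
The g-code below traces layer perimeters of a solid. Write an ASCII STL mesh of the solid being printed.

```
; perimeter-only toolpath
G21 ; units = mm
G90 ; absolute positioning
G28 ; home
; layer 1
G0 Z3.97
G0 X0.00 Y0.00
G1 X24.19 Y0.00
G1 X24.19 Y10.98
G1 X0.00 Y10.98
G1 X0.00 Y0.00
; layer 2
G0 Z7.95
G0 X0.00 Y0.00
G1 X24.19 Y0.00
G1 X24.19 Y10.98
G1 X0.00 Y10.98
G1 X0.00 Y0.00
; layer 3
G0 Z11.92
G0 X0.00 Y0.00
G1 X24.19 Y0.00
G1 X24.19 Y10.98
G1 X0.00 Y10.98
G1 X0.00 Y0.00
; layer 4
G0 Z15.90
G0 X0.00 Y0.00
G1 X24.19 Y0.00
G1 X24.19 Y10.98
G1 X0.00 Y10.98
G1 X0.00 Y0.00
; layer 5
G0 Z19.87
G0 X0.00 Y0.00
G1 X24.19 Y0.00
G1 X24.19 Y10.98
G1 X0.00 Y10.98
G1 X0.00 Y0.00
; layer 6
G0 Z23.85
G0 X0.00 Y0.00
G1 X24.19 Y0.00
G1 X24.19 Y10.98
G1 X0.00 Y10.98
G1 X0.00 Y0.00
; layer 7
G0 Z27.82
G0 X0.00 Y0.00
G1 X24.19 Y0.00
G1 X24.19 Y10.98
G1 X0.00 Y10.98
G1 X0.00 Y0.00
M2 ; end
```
solid part
  facet normal 0.0000 0.0000 -1.0000
    outer loop
      vertex 24.19 10.98 0.00
      vertex 24.19 0.00 0.00
      vertex 0.00 0.00 0.00
    endloop
  endfacet
  facet normal 0.0000 0.0000 -1.0000
    outer loop
      vertex 0.00 10.98 0.00
      vertex 24.19 10.98 0.00
      vertex 0.00 0.00 0.00
    endloop
  endfacet
  facet normal 0.0000 0.0000 1.0000
    outer loop
      vertex 0.00 0.00 27.82
      vertex 24.19 0.00 27.82
      vertex 24.19 10.98 27.82
    endloop
  endfacet
  facet normal 0.0000 0.0000 1.0000
    outer loop
      vertex 0.00 0.00 27.82
      vertex 24.19 10.98 27.82
      vertex 0.00 10.98 27.82
    endloop
  endfacet
  facet normal 0.0000 -1.0000 0.0000
    outer loop
      vertex 0.00 0.00 0.00
      vertex 24.19 0.00 0.00
      vertex 24.19 0.00 27.82
    endloop
  endfacet
  facet normal 0.0000 -1.0000 0.0000
    outer loop
      vertex 0.00 0.00 0.00
      vertex 24.19 0.00 27.82
      vertex 0.00 0.00 27.82
    endloop
  endfacet
  facet normal 0.0000 1.0000 0.0000
    outer loop
      vertex 24.19 10.98 27.82
      vertex 24.19 10.98 0.00
      vertex 0.00 10.98 0.00
    endloop
  endfacet
  facet normal 0.0000 1.0000 0.0000
    outer loop
      vertex 0.00 10.98 27.82
      vertex 24.19 10.98 27.82
      vertex 0.00 10.98 0.00
    endloop
  endfacet
  facet normal -1.0000 0.0000 0.0000
    outer loop
      vertex 0.00 10.98 27.82
      vertex 0.00 10.98 0.00
      vertex 0.00 0.00 0.00
    endloop
  endfacet
  facet normal -1.0000 0.0000 0.0000
    outer loop
      vertex 0.00 0.00 27.82
      vertex 0.00 10.98 27.82
      vertex 0.00 0.00 0.00
    endloop
  endfacet
  facet normal 1.0000 0.0000 0.0000
    outer loop
      vertex 24.19 0.00 0.00
      vertex 24.19 10.98 0.00
      vertex 24.19 10.98 27.82
    endloop
  endfacet
  facet normal 1.0000 0.0000 0.0000
    outer loop
      vertex 24.19 0.00 0.00
      vertex 24.19 10.98 27.82
      vertex 24.19 0.00 27.82
    endloop
  endfacet
endsolid part

The G0 Z moves step by Δz≈3.97 mm. Every layer's G1 loop is the same polygon, so the solid is a straight extrusion of it from z=0 to z≈27.8. Closing with flat bottom and top caps and triangulating gives 12 facets — a rectangular box, roughly 24.2 × 11 mm footprint and 27.8 mm tall.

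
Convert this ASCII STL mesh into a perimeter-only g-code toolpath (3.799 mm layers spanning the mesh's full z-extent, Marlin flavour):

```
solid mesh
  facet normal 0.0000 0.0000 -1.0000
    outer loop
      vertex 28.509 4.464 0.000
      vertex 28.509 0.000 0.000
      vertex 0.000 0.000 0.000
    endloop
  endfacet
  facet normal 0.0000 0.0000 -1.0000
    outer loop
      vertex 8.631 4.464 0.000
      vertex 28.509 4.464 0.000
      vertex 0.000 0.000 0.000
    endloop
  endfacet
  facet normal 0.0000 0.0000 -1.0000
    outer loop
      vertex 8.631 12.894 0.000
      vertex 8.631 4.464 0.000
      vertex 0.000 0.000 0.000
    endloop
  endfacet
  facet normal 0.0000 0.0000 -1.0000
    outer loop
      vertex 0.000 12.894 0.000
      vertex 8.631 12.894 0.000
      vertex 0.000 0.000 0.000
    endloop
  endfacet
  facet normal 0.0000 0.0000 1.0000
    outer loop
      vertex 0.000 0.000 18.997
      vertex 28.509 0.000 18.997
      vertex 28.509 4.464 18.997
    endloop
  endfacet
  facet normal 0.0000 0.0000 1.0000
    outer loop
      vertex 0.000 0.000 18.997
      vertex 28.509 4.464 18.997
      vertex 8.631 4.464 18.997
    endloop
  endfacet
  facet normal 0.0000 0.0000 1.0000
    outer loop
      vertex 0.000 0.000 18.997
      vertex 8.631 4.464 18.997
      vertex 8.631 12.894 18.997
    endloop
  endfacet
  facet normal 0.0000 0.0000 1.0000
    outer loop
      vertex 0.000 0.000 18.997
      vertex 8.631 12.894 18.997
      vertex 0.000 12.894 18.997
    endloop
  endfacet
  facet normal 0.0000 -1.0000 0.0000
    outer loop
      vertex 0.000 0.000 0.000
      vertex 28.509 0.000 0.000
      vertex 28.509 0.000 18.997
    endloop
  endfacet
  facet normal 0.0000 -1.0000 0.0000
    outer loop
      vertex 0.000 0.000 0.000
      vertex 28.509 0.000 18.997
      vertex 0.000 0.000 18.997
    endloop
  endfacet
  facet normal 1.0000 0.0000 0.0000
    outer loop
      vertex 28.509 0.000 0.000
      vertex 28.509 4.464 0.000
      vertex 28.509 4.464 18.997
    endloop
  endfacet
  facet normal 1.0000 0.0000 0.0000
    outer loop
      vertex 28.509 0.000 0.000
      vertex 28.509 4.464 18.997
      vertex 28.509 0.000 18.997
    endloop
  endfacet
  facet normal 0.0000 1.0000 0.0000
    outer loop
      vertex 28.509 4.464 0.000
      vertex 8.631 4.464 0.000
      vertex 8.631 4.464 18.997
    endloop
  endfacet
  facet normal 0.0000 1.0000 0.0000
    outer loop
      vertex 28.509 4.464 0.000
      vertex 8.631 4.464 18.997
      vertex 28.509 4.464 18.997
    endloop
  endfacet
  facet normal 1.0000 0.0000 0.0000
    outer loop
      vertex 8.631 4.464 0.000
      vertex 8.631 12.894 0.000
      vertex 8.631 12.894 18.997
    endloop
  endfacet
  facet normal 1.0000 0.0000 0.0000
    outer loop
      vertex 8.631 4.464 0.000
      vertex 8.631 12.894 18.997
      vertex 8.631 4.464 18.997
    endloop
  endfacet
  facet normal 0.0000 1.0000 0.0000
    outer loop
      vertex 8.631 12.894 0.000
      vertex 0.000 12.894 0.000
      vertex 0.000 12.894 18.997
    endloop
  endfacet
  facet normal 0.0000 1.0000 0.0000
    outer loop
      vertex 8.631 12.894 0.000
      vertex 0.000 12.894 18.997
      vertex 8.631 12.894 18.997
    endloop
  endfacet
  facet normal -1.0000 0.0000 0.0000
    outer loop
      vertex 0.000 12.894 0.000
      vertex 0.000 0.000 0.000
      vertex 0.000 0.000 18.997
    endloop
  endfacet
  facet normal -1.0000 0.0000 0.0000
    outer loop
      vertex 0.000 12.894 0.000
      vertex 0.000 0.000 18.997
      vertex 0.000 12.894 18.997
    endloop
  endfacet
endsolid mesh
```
; perimeter-only toolpath
G21 ; units = mm
G90 ; absolute positioning
G28 ; home
; layer 1
G0 Z3.799
G0 X0.000 Y0.000
G1 X28.509 Y0.000
G1 X28.509 Y4.464
G1 X8.631 Y4.464
G1 X8.631 Y12.894
G1 X0.000 Y12.894
G1 X0.000 Y0.000
; layer 2
G0 Z7.599
G0 X0.000 Y0.000
G1 X28.509 Y0.000
G1 X28.509 Y4.464
G1 X8.631 Y4.464
G1 X8.631 Y12.894
G1 X0.000 Y12.894
G1 X0.000 Y0.000
; layer 3
G0 Z11.398
G0 X0.000 Y0.000
G1 X28.509 Y0.000
G1 X28.509 Y4.464
G1 X8.631 Y4.464
G1 X8.631 Y12.894
G1 X0.000 Y12.894
G1 X0.000 Y0.000
; layer 4
G0 Z15.198
G0 X0.000 Y0.000
G1 X28.509 Y0.000
G1 X28.509 Y4.464
G1 X8.631 Y4.464
G1 X8.631 Y12.894
G1 X0.000 Y12.894
G1 X0.000 Y0.000
; layer 5
G0 Z18.997
G0 X0.000 Y0.000
G1 X28.509 Y0.000
G1 X28.509 Y4.464
G1 X8.631 Y4.464
G1 X8.631 Y12.894
G1 X0.000 Y12.894
G1 X0.000 Y0.000
M2 ; end

The solid is an L-shaped prism: outer 28.5 × 12.9 mm, arm thicknesses ≈ 4.46 mm (horizontal) and 8.63 mm (vertical), extruded 19 mm in z. Slicing at Δz = 3.799 mm — 5 equal slices spanning the solid's height, so layer i sits at z = i·h/5 — gives 5 non-empty perimeters. Each is a 6-segment closed polygon; G0 lifts to the layer z and rapids to the start vertex, then G1 traces the edges.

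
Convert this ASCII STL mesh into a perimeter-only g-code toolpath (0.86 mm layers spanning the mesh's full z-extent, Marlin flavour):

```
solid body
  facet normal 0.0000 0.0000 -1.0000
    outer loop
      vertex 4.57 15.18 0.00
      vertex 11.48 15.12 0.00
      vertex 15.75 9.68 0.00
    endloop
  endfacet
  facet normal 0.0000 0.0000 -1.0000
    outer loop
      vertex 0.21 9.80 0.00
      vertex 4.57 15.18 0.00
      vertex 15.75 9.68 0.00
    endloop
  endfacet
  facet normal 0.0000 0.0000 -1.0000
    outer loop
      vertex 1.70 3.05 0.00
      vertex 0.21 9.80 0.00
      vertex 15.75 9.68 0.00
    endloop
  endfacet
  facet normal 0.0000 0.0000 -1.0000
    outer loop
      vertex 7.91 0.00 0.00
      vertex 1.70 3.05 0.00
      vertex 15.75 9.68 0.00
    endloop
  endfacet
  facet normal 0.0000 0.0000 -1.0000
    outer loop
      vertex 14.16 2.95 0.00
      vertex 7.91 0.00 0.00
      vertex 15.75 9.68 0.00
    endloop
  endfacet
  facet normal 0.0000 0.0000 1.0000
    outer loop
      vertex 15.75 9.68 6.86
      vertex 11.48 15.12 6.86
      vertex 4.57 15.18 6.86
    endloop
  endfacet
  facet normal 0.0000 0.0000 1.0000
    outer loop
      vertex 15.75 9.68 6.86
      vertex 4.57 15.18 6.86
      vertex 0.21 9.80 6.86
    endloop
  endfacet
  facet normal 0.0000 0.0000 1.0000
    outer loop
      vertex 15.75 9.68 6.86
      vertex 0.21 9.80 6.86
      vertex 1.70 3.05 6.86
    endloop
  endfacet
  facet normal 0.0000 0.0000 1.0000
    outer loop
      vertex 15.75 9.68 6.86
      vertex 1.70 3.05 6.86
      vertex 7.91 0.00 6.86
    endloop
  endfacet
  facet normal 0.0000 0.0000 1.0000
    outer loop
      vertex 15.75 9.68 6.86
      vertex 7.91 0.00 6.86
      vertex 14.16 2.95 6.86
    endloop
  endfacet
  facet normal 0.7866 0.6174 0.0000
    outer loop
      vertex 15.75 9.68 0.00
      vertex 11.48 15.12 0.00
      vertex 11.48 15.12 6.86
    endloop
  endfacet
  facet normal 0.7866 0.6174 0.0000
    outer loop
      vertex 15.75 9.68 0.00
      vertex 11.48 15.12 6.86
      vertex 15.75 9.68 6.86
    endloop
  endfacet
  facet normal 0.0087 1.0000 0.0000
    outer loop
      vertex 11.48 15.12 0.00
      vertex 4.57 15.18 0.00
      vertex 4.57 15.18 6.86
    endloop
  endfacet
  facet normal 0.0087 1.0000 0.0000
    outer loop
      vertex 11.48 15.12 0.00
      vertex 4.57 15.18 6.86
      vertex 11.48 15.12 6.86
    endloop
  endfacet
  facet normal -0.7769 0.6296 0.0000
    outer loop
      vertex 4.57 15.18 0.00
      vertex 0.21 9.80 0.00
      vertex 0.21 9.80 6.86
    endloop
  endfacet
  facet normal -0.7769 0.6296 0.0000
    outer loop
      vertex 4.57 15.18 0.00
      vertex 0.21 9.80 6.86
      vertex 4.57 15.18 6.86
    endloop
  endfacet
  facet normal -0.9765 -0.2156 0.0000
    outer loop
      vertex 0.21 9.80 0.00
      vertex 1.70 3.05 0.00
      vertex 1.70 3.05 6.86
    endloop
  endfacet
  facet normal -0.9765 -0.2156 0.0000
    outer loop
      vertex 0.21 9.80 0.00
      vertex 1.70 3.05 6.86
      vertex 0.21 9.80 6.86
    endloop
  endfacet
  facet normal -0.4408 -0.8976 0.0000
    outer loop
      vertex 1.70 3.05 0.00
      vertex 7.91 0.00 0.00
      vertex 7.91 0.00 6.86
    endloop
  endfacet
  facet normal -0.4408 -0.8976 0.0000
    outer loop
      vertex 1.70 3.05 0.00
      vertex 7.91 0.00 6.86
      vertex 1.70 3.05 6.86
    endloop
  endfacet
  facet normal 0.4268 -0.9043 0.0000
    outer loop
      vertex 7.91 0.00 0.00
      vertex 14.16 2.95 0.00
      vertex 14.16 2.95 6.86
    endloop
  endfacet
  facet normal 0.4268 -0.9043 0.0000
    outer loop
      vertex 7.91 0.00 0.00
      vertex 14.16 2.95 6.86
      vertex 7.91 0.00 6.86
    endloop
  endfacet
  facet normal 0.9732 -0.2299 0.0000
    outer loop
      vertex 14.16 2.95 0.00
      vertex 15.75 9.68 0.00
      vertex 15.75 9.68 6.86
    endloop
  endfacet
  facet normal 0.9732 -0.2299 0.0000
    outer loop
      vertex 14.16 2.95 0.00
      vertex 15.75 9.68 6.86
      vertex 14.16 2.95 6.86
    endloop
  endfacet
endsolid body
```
; perimeter-only toolpath
G21 ; units = mm
G90 ; absolute positioning
G28 ; home
; layer 1
G0 Z0.86
G0 X15.75 Y9.68
G1 X11.48 Y15.12
G1 X4.57 Y15.18
G1 X0.21 Y9.80
G1 X1.70 Y3.05
G1 X7.91 Y0.00
G1 X14.16 Y2.95
G1 X15.75 Y9.68
; layer 2
G0 Z1.72
G0 X15.75 Y9.68
G1 X11.48 Y15.12
G1 X4.57 Y15.18
G1 X0.21 Y9.80
G1 X1.70 Y3.05
G1 X7.91 Y0.00
G1 X14.16 Y2.95
G1 X15.75 Y9.68
; layer 3
G0 Z2.57
G0 X15.75 Y9.68
G1 X11.48 Y15.12
G1 X4.57 Y15.18
G1 X0.21 Y9.80
G1 X1.70 Y3.05
G1 X7.91 Y0.00
G1 X14.16 Y2.95
G1 X15.75 Y9.68
; layer 4
G0 Z3.43
G0 X15.75 Y9.68
G1 X11.48 Y15.12
G1 X4.57 Y15.18
G1 X0.21 Y9.80
G1 X1.70 Y3.05
G1 X7.91 Y0.00
G1 X14.16 Y2.95
G1 X15.75 Y9.68
; layer 5
G0 Z4.29
G0 X15.75 Y9.68
G1 X11.48 Y15.12
G1 X4.57 Y15.18
G1 X0.21 Y9.80
G1 X1.70 Y3.05
G1 X7.91 Y0.00
G1 X14.16 Y2.95
G1 X15.75 Y9.68
; layer 6
G0 Z5.15
G0 X15.75 Y9.68
G1 X11.48 Y15.12
G1 X4.57 Y15.18
G1 X0.21 Y9.80
G1 X1.70 Y3.05
G1 X7.91 Y0.00
G1 X14.16 Y2.95
G1 X15.75 Y9.68
; layer 7
G0 Z6.00
G0 X15.75 Y9.68
G1 X11.48 Y15.12
G1 X4.57 Y15.18
G1 X0.21 Y9.80
G1 X1.70 Y3.05
G1 X7.91 Y0.00
G1 X14.16 Y2.95
G1 X15.75 Y9.68
; layer 8
G0 Z6.86
G0 X15.75 Y9.68
G1 X11.48 Y15.12
G1 X4.57 Y15.18
G1 X0.21 Y9.80
G1 X1.70 Y3.05
G1 X7.91 Y0.00
G1 X14.16 Y2.95
G1 X15.75 Y9.68
M2 ; end

The solid is a regular 7-sided prism (a cylinder approximated with 7 flat sides), circumscribed radius ≈ 7.97 mm, height ≈ 6.86 mm. Slicing at Δz = 0.86 mm — 8 equal slices spanning the solid's height, so layer i sits at z = i·h/8 — gives 8 non-empty perimeters. Each is a 7-segment closed polygon; G0 lifts to the layer z and rapids to the start vertex, then G1 traces the edges.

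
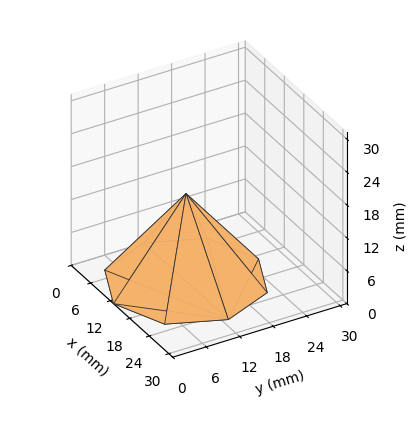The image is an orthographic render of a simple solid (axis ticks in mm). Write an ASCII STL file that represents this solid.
Reading the render: the shape is a regular 8-sided pyramid, base circumscribed radius ≈ 13 mm, apex at z ≈ 16 mm (dimensions read to the nearest mm from the axis ticks). For the STL, each face is triangulated and given an outward normal.

solid part
  facet normal 0.0000 0.0000 -1.0000
    outer loop
      vertex 13.0 26.0 0.0
      vertex 22.2 22.2 0.0
      vertex 26.0 13.0 0.0
    endloop
  endfacet
  facet normal 0.0000 0.0000 -1.0000
    outer loop
      vertex 3.8 22.2 0.0
      vertex 13.0 26.0 0.0
      vertex 26.0 13.0 0.0
    endloop
  endfacet
  facet normal 0.0000 0.0000 -1.0000
    outer loop
      vertex 0.0 13.0 0.0
      vertex 3.8 22.2 0.0
      vertex 26.0 13.0 0.0
    endloop
  endfacet
  facet normal 0.0000 0.0000 -1.0000
    outer loop
      vertex 3.8 3.8 0.0
      vertex 0.0 13.0 0.0
      vertex 26.0 13.0 0.0
    endloop
  endfacet
  facet normal 0.0000 0.0000 -1.0000
    outer loop
      vertex 13.0 0.0 0.0
      vertex 3.8 3.8 0.0
      vertex 26.0 13.0 0.0
    endloop
  endfacet
  facet normal 0.0000 0.0000 -1.0000
    outer loop
      vertex 22.2 3.8 0.0
      vertex 13.0 0.0 0.0
      vertex 26.0 13.0 0.0
    endloop
  endfacet
  facet normal 0.7391 0.3053 0.6005
    outer loop
      vertex 26.0 13.0 0.0
      vertex 22.2 22.2 0.0
      vertex 13.0 13.0 16.0
    endloop
  endfacet
  facet normal 0.3053 0.7391 0.6005
    outer loop
      vertex 22.2 22.2 0.0
      vertex 13.0 26.0 0.0
      vertex 13.0 13.0 16.0
    endloop
  endfacet
  facet normal -0.3053 0.7391 0.6005
    outer loop
      vertex 13.0 26.0 0.0
      vertex 3.8 22.2 0.0
      vertex 13.0 13.0 16.0
    endloop
  endfacet
  facet normal -0.7391 0.3053 0.6005
    outer loop
      vertex 3.8 22.2 0.0
      vertex 0.0 13.0 0.0
      vertex 13.0 13.0 16.0
    endloop
  endfacet
  facet normal -0.7391 -0.3053 0.6005
    outer loop
      vertex 0.0 13.0 0.0
      vertex 3.8 3.8 0.0
      vertex 13.0 13.0 16.0
    endloop
  endfacet
  facet normal -0.3053 -0.7391 0.6005
    outer loop
      vertex 3.8 3.8 0.0
      vertex 13.0 0.0 0.0
      vertex 13.0 13.0 16.0
    endloop
  endfacet
  facet normal 0.3053 -0.7391 0.6005
    outer loop
      vertex 13.0 0.0 0.0
      vertex 22.2 3.8 0.0
      vertex 13.0 13.0 16.0
    endloop
  endfacet
  facet normal 0.7391 -0.3053 0.6005
    outer loop
      vertex 22.2 3.8 0.0
      vertex 26.0 13.0 0.0
      vertex 13.0 13.0 16.0
    endloop
  endfacet
endsolid part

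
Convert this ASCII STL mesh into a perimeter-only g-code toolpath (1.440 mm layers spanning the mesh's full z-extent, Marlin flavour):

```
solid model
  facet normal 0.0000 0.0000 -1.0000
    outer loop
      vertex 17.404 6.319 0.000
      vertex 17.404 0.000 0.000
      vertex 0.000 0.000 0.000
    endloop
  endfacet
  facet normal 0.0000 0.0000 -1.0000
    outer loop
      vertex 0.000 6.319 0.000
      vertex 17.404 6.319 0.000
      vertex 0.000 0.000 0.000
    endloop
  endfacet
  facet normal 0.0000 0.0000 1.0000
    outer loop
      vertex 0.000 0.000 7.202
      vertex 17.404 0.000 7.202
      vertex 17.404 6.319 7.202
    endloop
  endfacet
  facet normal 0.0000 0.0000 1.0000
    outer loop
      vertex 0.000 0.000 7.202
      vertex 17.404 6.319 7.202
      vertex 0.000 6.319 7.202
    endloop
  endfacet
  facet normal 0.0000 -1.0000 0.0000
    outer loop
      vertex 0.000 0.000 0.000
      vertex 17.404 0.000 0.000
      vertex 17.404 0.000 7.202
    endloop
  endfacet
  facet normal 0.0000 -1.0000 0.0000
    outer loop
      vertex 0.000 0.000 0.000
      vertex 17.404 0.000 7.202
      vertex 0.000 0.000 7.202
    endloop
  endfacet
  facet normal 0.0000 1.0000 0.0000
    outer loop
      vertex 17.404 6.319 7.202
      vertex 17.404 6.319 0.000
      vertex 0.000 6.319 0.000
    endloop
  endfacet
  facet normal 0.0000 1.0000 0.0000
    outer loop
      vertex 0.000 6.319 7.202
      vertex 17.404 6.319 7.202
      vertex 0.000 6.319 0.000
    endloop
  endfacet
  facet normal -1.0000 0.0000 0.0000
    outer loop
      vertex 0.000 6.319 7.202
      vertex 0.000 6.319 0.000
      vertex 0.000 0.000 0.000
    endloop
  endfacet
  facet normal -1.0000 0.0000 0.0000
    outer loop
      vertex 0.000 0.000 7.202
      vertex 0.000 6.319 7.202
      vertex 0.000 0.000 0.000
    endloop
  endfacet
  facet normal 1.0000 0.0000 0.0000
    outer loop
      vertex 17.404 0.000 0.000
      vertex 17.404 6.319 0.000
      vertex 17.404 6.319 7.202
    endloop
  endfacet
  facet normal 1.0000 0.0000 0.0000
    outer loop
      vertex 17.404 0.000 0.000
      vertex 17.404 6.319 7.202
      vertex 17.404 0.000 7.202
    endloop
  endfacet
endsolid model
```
; perimeter-only toolpath
G21 ; units = mm
G90 ; absolute positioning
G28 ; home
; layer 1
G0 Z1.440
G0 X0.000 Y0.000
G1 X17.404 Y0.000
G1 X17.404 Y6.319
G1 X0.000 Y6.319
G1 X0.000 Y0.000
; layer 2
G0 Z2.881
G0 X0.000 Y0.000
G1 X17.404 Y0.000
G1 X17.404 Y6.319
G1 X0.000 Y6.319
G1 X0.000 Y0.000
; layer 3
G0 Z4.321
G0 X0.000 Y0.000
G1 X17.404 Y0.000
G1 X17.404 Y6.319
G1 X0.000 Y6.319
G1 X0.000 Y0.000
; layer 4
G0 Z5.762
G0 X0.000 Y0.000
G1 X17.404 Y0.000
G1 X17.404 Y6.319
G1 X0.000 Y6.319
G1 X0.000 Y0.000
; layer 5
G0 Z7.202
G0 X0.000 Y0.000
G1 X17.404 Y0.000
G1 X17.404 Y6.319
G1 X0.000 Y6.319
G1 X0.000 Y0.000
M2 ; end

The solid is a rectangular box, roughly 17.4 × 6.32 mm footprint and 7.2 mm tall. Slicing at Δz = 1.440 mm — 5 equal slices spanning the solid's height, so layer i sits at z = i·h/5 — gives 5 non-empty perimeters. Each is a 4-segment closed polygon; G0 lifts to the layer z and rapids to the start vertex, then G1 traces the edges.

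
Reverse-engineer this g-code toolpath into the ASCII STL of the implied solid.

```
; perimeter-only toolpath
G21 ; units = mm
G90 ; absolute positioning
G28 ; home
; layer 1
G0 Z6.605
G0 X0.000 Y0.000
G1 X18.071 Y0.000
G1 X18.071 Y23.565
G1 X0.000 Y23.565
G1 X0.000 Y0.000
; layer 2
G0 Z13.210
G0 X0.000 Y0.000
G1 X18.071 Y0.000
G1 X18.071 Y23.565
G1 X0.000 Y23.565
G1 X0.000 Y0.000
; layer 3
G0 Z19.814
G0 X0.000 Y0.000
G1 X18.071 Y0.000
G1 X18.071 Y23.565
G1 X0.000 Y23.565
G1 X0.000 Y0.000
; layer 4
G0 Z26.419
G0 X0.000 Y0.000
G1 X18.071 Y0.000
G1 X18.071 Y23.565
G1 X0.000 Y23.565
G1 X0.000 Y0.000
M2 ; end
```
solid part
  facet normal 0.0000 0.0000 -1.0000
    outer loop
      vertex 18.071 23.565 0.000
      vertex 18.071 0.000 0.000
      vertex 0.000 0.000 0.000
    endloop
  endfacet
  facet normal 0.0000 0.0000 -1.0000
    outer loop
      vertex 0.000 23.565 0.000
      vertex 18.071 23.565 0.000
      vertex 0.000 0.000 0.000
    endloop
  endfacet
  facet normal 0.0000 0.0000 1.0000
    outer loop
      vertex 0.000 0.000 26.419
      vertex 18.071 0.000 26.419
      vertex 18.071 23.565 26.419
    endloop
  endfacet
  facet normal 0.0000 0.0000 1.0000
    outer loop
      vertex 0.000 0.000 26.419
      vertex 18.071 23.565 26.419
      vertex 0.000 23.565 26.419
    endloop
  endfacet
  facet normal 0.0000 -1.0000 0.0000
    outer loop
      vertex 0.000 0.000 0.000
      vertex 18.071 0.000 0.000
      vertex 18.071 0.000 26.419
    endloop
  endfacet
  facet normal 0.0000 -1.0000 0.0000
    outer loop
      vertex 0.000 0.000 0.000
      vertex 18.071 0.000 26.419
      vertex 0.000 0.000 26.419
    endloop
  endfacet
  facet normal 0.0000 1.0000 0.0000
    outer loop
      vertex 18.071 23.565 26.419
      vertex 18.071 23.565 0.000
      vertex 0.000 23.565 0.000
    endloop
  endfacet
  facet normal 0.0000 1.0000 0.0000
    outer loop
      vertex 0.000 23.565 26.419
      vertex 18.071 23.565 26.419
      vertex 0.000 23.565 0.000
    endloop
  endfacet
  facet normal -1.0000 0.0000 0.0000
    outer loop
      vertex 0.000 23.565 26.419
      vertex 0.000 23.565 0.000
      vertex 0.000 0.000 0.000
    endloop
  endfacet
  facet normal -1.0000 0.0000 0.0000
    outer loop
      vertex 0.000 0.000 26.419
      vertex 0.000 23.565 26.419
      vertex 0.000 0.000 0.000
    endloop
  endfacet
  facet normal 1.0000 0.0000 0.0000
    outer loop
      vertex 18.071 0.000 0.000
      vertex 18.071 23.565 0.000
      vertex 18.071 23.565 26.419
    endloop
  endfacet
  facet normal 1.0000 0.0000 0.0000
    outer loop
      vertex 18.071 0.000 0.000
      vertex 18.071 23.565 26.419
      vertex 18.071 0.000 26.419
    endloop
  endfacet
endsolid part

The G0 Z moves step by Δz≈6.605 mm. Every layer's G1 loop is the same polygon, so the solid is a straight extrusion of it from z=0 to z≈26.4. Closing with flat bottom and top caps and triangulating gives 12 facets — a rectangular box, roughly 18.1 × 23.6 mm footprint and 26.4 mm tall.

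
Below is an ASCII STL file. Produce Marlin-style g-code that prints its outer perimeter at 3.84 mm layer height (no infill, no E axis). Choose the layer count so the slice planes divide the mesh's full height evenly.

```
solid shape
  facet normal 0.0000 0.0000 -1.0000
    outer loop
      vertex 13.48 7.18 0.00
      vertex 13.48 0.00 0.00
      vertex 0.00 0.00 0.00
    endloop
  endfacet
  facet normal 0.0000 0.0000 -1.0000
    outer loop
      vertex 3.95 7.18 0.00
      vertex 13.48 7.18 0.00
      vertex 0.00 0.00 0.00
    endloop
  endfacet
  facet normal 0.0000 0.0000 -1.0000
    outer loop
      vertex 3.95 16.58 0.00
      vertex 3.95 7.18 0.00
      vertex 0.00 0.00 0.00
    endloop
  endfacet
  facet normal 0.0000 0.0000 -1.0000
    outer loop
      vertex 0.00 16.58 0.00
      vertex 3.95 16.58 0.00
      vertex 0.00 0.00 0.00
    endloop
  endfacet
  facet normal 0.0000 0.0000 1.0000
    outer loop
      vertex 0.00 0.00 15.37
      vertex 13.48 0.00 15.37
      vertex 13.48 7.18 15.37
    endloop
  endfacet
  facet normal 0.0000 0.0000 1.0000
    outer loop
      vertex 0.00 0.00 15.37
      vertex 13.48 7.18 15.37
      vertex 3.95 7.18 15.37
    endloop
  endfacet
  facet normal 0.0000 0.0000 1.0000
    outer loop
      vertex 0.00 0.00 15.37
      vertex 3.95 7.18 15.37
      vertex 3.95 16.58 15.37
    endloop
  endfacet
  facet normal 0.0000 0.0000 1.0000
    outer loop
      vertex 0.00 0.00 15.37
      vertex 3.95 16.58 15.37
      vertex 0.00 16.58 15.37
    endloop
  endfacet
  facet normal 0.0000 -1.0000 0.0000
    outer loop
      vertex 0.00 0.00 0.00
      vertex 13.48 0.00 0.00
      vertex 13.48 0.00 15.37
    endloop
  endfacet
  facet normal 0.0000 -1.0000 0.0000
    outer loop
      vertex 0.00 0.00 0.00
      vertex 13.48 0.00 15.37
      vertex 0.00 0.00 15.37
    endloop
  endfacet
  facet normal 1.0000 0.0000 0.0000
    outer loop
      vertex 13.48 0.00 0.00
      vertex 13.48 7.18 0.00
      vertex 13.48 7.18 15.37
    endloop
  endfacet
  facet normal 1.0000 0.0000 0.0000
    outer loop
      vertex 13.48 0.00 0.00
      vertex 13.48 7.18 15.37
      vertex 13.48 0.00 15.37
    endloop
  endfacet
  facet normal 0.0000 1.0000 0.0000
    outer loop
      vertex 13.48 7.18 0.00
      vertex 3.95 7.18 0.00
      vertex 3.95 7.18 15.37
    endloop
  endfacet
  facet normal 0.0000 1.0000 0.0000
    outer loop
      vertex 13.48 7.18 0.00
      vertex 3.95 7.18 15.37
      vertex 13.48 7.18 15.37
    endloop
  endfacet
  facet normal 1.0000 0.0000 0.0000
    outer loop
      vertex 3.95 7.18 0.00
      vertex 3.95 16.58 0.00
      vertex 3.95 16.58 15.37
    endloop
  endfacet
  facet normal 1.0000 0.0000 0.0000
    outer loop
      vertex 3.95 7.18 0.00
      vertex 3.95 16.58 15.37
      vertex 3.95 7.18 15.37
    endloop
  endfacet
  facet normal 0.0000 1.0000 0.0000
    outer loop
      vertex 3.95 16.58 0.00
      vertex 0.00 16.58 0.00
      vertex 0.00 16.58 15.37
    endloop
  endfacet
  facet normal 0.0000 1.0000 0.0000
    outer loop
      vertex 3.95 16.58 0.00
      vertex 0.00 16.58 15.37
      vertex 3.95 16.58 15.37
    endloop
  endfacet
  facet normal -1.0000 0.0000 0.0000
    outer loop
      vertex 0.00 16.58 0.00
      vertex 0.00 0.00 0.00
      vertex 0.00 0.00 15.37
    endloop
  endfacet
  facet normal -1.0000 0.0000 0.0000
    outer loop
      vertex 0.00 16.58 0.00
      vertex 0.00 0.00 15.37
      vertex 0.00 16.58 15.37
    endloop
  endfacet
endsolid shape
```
; perimeter-only toolpath
G21 ; units = mm
G90 ; absolute positioning
G28 ; home
; layer 1
G0 Z3.84
G0 X0.00 Y0.00
G1 X13.48 Y0.00
G1 X13.48 Y7.18
G1 X3.95 Y7.18
G1 X3.95 Y16.58
G1 X0.00 Y16.58
G1 X0.00 Y0.00
; layer 2
G0 Z7.68
G0 X0.00 Y0.00
G1 X13.48 Y0.00
G1 X13.48 Y7.18
G1 X3.95 Y7.18
G1 X3.95 Y16.58
G1 X0.00 Y16.58
G1 X0.00 Y0.00
; layer 3
G0 Z11.53
G0 X0.00 Y0.00
G1 X13.48 Y0.00
G1 X13.48 Y7.18
G1 X3.95 Y7.18
G1 X3.95 Y16.58
G1 X0.00 Y16.58
G1 X0.00 Y0.00
; layer 4
G0 Z15.37
G0 X0.00 Y0.00
G1 X13.48 Y0.00
G1 X13.48 Y7.18
G1 X3.95 Y7.18
G1 X3.95 Y16.58
G1 X0.00 Y16.58
G1 X0.00 Y0.00
M2 ; end

The solid is an L-shaped prism: outer 13.5 × 16.6 mm, arm thicknesses ≈ 7.18 mm (horizontal) and 3.95 mm (vertical), extruded 15.4 mm in z. Slicing at Δz = 3.84 mm — 4 equal slices spanning the solid's height, so layer i sits at z = i·h/4 — gives 4 non-empty perimeters. Each is a 6-segment closed polygon; G0 lifts to the layer z and rapids to the start vertex, then G1 traces the edges.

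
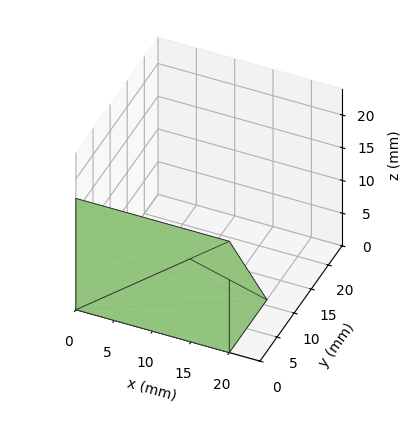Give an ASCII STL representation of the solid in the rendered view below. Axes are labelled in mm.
Reading the render: the shape is a wedge (ramp): 20 × 11 mm base, rising to 17 mm along the y=0 edge and sloping linearly to z=0 at y=11 (dimensions read to the nearest mm from the axis ticks). For the STL, each face is triangulated and given an outward normal.

solid part
  facet normal 0.0000 0.0000 -1.0000
    outer loop
      vertex 20.0 11.0 0.0
      vertex 20.0 0.0 0.0
      vertex 0.0 0.0 0.0
    endloop
  endfacet
  facet normal 0.0000 0.0000 -1.0000
    outer loop
      vertex 0.0 11.0 0.0
      vertex 20.0 11.0 0.0
      vertex 0.0 0.0 0.0
    endloop
  endfacet
  facet normal 0.0000 -1.0000 0.0000
    outer loop
      vertex 0.0 0.0 0.0
      vertex 20.0 0.0 0.0
      vertex 20.0 0.0 17.0
    endloop
  endfacet
  facet normal 0.0000 -1.0000 0.0000
    outer loop
      vertex 0.0 0.0 0.0
      vertex 20.0 0.0 17.0
      vertex 0.0 0.0 17.0
    endloop
  endfacet
  facet normal 0.0000 0.8396 0.5433
    outer loop
      vertex 0.0 0.0 17.0
      vertex 20.0 0.0 17.0
      vertex 20.0 11.0 0.0
    endloop
  endfacet
  facet normal 0.0000 0.8396 0.5433
    outer loop
      vertex 0.0 0.0 17.0
      vertex 20.0 11.0 0.0
      vertex 0.0 11.0 0.0
    endloop
  endfacet
  facet normal -1.0000 0.0000 0.0000
    outer loop
      vertex 0.0 0.0 17.0
      vertex 0.0 11.0 0.0
      vertex 0.0 0.0 0.0
    endloop
  endfacet
  facet normal 1.0000 0.0000 0.0000
    outer loop
      vertex 20.0 0.0 0.0
      vertex 20.0 11.0 0.0
      vertex 20.0 0.0 17.0
    endloop
  endfacet
endsolid part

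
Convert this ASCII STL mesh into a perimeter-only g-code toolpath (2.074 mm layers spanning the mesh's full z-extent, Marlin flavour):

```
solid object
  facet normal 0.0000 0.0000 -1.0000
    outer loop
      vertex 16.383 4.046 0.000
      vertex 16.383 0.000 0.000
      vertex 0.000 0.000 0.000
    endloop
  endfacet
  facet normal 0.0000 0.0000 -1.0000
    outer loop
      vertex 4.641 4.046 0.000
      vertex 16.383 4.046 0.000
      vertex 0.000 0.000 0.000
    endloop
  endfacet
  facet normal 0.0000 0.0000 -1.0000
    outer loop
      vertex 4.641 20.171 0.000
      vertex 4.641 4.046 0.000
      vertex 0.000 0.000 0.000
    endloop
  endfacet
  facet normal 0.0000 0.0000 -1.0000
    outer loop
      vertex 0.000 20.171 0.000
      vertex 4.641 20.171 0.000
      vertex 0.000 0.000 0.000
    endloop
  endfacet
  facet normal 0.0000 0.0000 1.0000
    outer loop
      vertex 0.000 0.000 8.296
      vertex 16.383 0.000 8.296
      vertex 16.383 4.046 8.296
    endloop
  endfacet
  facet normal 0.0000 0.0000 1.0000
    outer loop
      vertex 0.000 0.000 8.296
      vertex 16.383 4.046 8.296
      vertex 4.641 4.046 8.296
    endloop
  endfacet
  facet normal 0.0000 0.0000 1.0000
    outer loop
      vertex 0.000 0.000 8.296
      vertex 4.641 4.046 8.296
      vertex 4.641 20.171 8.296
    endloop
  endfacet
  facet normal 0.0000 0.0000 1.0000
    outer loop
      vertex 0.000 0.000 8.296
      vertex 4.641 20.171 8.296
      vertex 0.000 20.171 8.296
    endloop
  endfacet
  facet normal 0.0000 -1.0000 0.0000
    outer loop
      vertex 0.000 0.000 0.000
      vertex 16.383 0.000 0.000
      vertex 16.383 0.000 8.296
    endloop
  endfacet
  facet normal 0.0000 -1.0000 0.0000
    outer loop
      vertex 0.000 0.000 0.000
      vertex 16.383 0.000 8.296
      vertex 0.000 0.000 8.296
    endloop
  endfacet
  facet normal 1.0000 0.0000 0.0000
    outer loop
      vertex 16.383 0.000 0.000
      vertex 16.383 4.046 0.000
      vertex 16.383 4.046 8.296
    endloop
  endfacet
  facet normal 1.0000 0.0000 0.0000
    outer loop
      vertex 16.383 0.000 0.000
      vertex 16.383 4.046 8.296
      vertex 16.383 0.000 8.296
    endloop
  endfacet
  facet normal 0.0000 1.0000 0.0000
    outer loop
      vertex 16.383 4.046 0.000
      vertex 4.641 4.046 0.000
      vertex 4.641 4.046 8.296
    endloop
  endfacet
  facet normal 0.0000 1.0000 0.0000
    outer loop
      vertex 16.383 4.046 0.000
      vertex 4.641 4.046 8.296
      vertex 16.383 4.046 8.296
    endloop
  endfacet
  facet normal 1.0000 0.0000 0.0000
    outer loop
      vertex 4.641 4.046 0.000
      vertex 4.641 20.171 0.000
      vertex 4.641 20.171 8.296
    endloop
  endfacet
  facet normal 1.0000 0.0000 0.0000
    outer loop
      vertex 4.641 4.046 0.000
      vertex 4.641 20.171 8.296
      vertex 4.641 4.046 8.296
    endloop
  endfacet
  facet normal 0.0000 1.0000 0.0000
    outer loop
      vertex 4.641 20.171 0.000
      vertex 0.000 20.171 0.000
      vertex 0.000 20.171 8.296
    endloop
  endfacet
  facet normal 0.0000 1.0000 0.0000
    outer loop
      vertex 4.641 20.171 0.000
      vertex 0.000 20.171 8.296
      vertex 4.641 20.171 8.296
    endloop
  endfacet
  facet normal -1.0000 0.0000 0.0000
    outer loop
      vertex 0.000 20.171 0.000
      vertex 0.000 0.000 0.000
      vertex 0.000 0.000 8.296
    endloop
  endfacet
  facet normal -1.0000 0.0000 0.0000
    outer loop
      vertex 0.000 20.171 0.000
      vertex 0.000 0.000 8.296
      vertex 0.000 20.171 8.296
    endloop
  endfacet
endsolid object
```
; perimeter-only toolpath
G21 ; units = mm
G90 ; absolute positioning
G28 ; home
; layer 1
G0 Z2.074
G0 X0.000 Y0.000
G1 X16.383 Y0.000
G1 X16.383 Y4.046
G1 X4.641 Y4.046
G1 X4.641 Y20.171
G1 X0.000 Y20.171
G1 X0.000 Y0.000
; layer 2
G0 Z4.148
G0 X0.000 Y0.000
G1 X16.383 Y0.000
G1 X16.383 Y4.046
G1 X4.641 Y4.046
G1 X4.641 Y20.171
G1 X0.000 Y20.171
G1 X0.000 Y0.000
; layer 3
G0 Z6.222
G0 X0.000 Y0.000
G1 X16.383 Y0.000
G1 X16.383 Y4.046
G1 X4.641 Y4.046
G1 X4.641 Y20.171
G1 X0.000 Y20.171
G1 X0.000 Y0.000
; layer 4
G0 Z8.296
G0 X0.000 Y0.000
G1 X16.383 Y0.000
G1 X16.383 Y4.046
G1 X4.641 Y4.046
G1 X4.641 Y20.171
G1 X0.000 Y20.171
G1 X0.000 Y0.000
M2 ; end

The solid is an L-shaped prism: outer 16.4 × 20.2 mm, arm thicknesses ≈ 4.05 mm (horizontal) and 4.64 mm (vertical), extruded 8.3 mm in z. Slicing at Δz = 2.074 mm — 4 equal slices spanning the solid's height, so layer i sits at z = i·h/4 — gives 4 non-empty perimeters. Each is a 6-segment closed polygon; G0 lifts to the layer z and rapids to the start vertex, then G1 traces the edges.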